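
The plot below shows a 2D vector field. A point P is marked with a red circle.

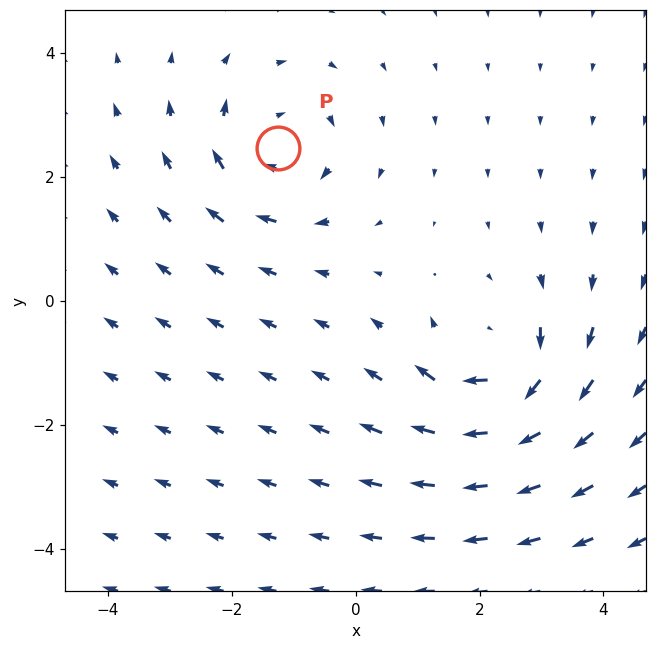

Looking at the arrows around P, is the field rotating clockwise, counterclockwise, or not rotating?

clockwise

Near P at (-1.3, 2.5) the arrows circulate clockwise. The curl (z-component) there is about -4; negative curl means clockwise rotation.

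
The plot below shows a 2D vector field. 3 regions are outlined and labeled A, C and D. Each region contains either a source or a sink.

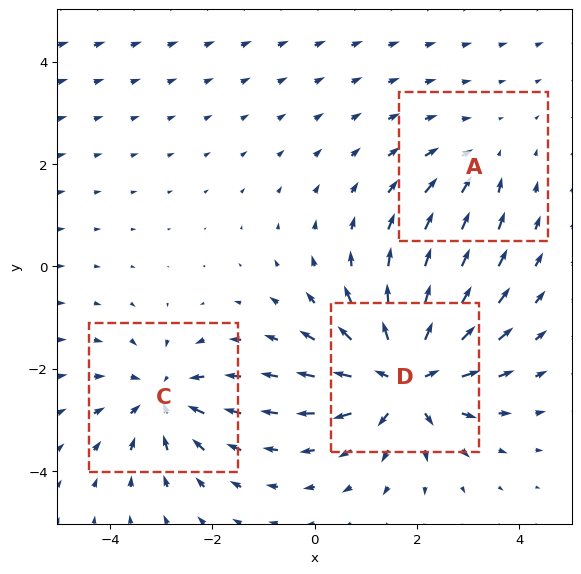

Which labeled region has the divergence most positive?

Divergence at each region's feature centre — A: about -2, C: about -4, D: about +5. Region D is most positive.

D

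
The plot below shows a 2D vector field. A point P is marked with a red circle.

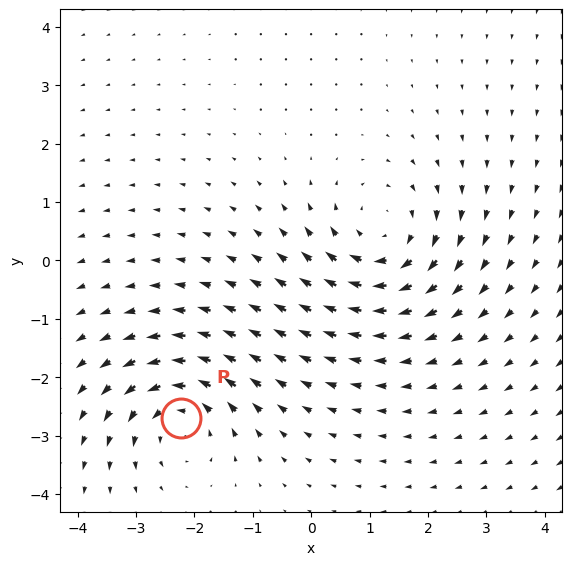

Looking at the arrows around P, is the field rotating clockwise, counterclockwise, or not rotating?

counterclockwise

Near P at (-2.2, -2.7) the arrows circulate counterclockwise. The curl (z-component) there is about +4; positive curl means counterclockwise rotation.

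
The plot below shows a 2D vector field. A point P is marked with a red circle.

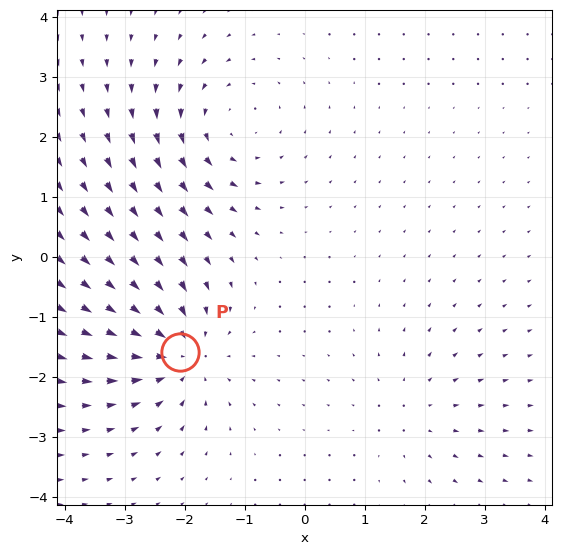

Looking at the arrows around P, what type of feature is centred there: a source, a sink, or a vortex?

sink

At P (-2.1, -1.6) the arrows converge inward. Divergence about -6, curl ≈0 — negative divergence with near-zero curl is a sink.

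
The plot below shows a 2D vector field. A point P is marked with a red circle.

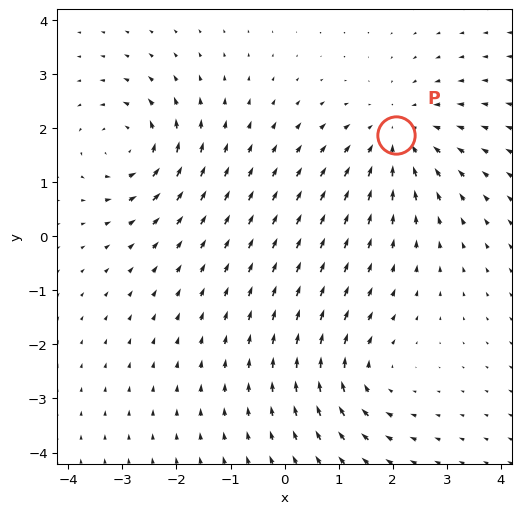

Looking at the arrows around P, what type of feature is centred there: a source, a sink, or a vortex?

At P (2.1, 1.9) the arrows converge inward. Divergence about -4, curl ≈0 — negative divergence with near-zero curl is a sink.

sink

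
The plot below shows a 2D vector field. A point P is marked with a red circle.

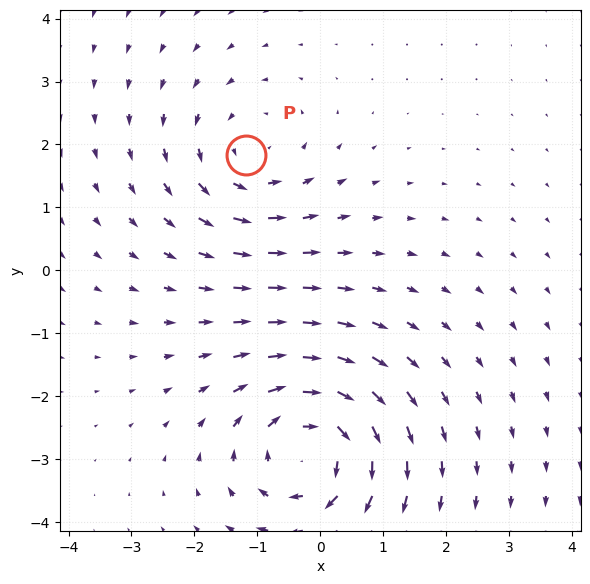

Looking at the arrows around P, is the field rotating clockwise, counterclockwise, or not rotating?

Near P at (-1.2, 1.8) the arrows circulate counterclockwise. The curl (z-component) there is about +3; positive curl means counterclockwise rotation.

counterclockwise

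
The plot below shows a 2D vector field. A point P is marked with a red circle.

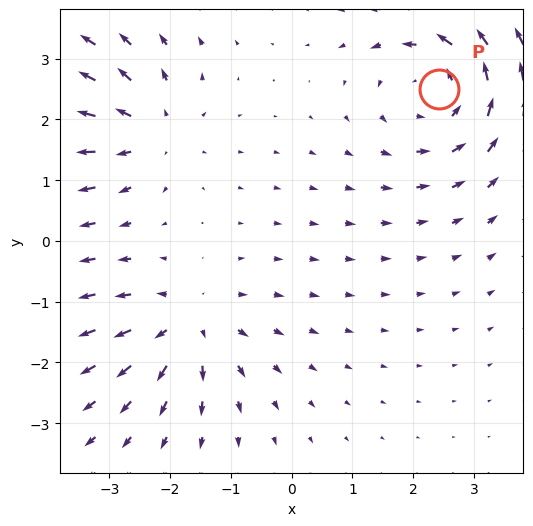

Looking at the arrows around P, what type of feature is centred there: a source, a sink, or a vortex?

At P (2.4, 2.5) the arrows circulate counterclockwise. Divergence ≈0, curl about +4 — near-zero divergence with nonzero curl is a vortex.

vortex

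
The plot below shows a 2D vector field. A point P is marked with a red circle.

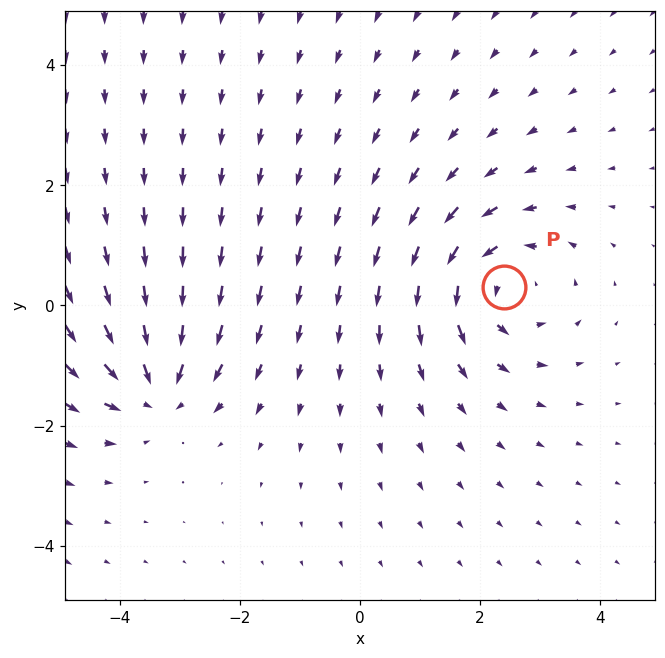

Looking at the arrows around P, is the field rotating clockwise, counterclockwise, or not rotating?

counterclockwise

Near P at (2.4, 0.3) the arrows circulate counterclockwise. The curl (z-component) there is about +4; positive curl means counterclockwise rotation.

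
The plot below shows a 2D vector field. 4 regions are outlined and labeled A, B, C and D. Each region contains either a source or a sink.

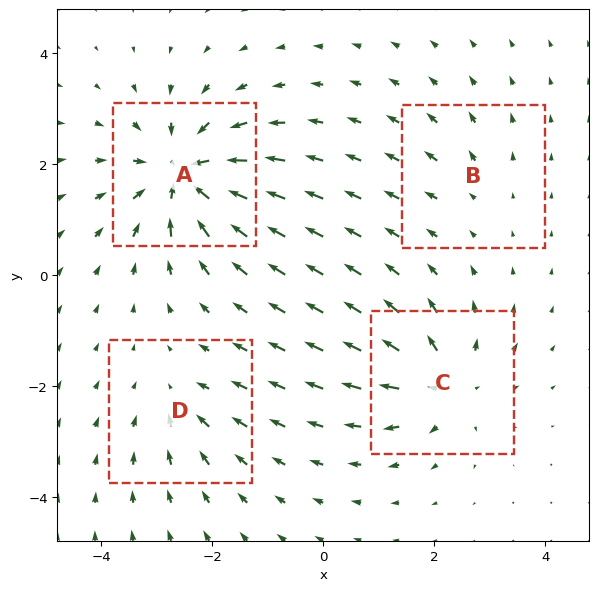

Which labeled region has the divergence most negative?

Divergence at each region's feature centre — A: about -8, B: about +2, C: about +6, D: about -3. Region A is most negative.

A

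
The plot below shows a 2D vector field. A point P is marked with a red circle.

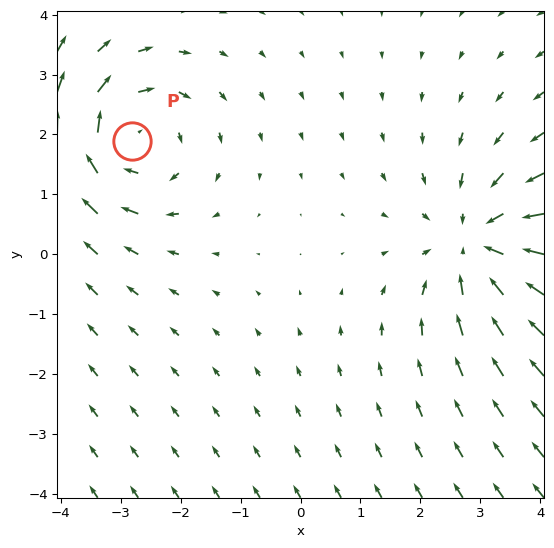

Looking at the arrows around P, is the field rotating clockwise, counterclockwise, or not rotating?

Near P at (-2.8, 1.9) the arrows circulate clockwise. The curl (z-component) there is about -4; negative curl means clockwise rotation.

clockwise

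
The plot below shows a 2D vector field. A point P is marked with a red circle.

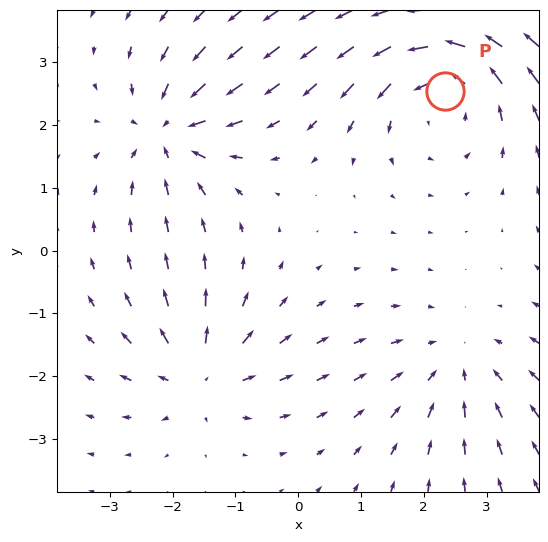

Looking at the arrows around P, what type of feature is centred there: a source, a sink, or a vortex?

At P (2.3, 2.6) the arrows circulate counterclockwise. Divergence ≈0, curl about +4 — near-zero divergence with nonzero curl is a vortex.

vortex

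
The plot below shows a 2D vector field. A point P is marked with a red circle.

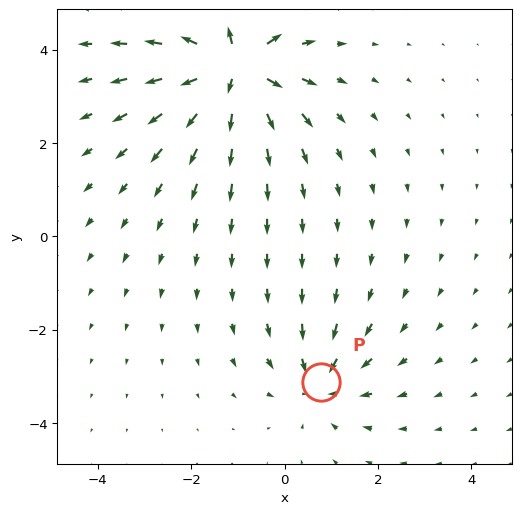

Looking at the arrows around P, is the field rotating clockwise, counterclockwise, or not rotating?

not rotating

Near P at (0.8, -3.1) the arrows show no circulation. The curl there is ≈0.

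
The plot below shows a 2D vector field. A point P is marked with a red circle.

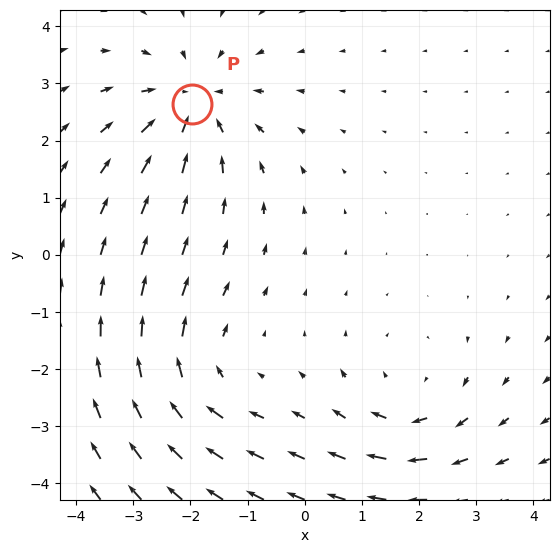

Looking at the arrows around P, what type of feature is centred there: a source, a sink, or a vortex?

At P (-2.0, 2.6) the arrows converge inward. Divergence about -4, curl ≈0 — negative divergence with near-zero curl is a sink.

sink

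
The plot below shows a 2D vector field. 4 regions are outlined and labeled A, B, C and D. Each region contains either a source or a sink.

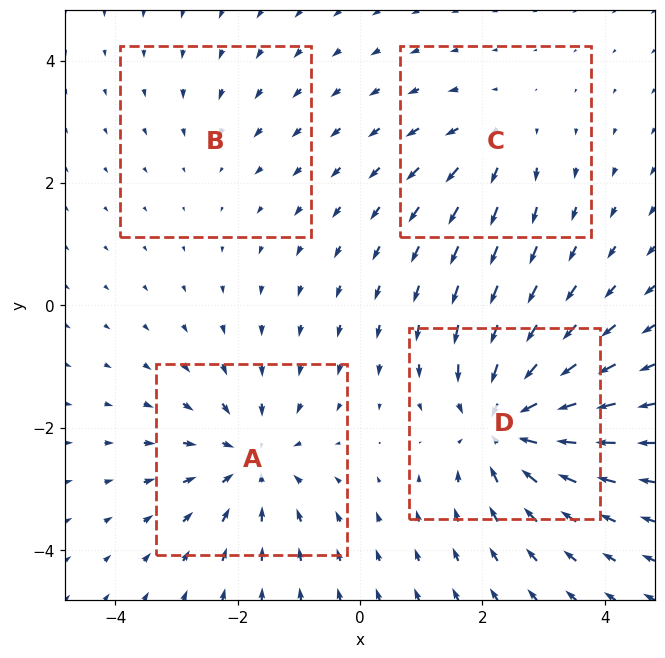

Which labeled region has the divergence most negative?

Divergence at each region's feature centre — A: about -5, B: about -2, C: about +3, D: about -7. Region D is most negative.

D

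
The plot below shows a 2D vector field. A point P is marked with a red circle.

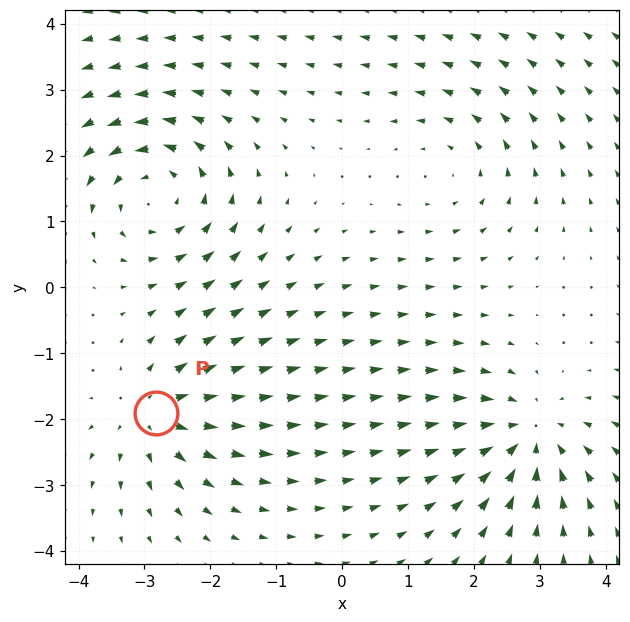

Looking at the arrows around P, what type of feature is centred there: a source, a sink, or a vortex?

source

At P (-2.8, -1.9) the arrows spread outward. Divergence about +5, curl ≈0 — positive divergence with near-zero curl is a source.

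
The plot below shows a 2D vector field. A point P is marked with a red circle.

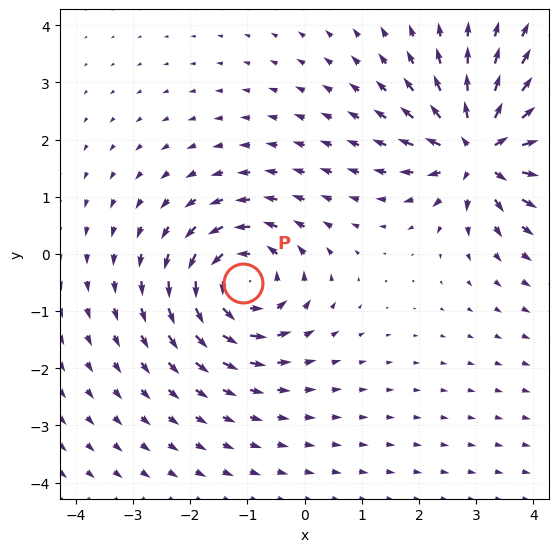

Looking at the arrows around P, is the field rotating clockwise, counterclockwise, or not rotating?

counterclockwise

Near P at (-1.1, -0.5) the arrows circulate counterclockwise. The curl (z-component) there is about +6; positive curl means counterclockwise rotation.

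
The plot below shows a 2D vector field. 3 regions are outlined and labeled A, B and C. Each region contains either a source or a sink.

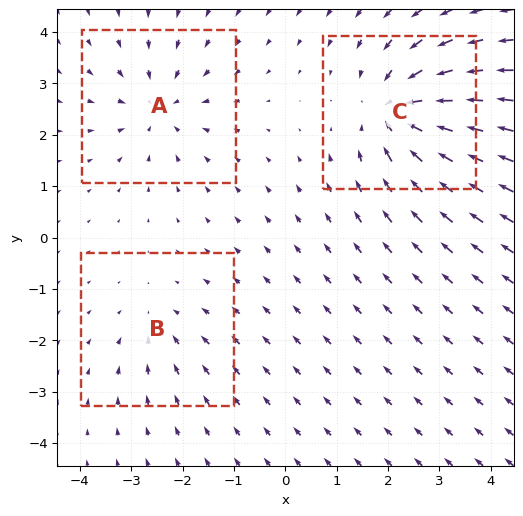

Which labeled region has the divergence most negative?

Divergence at each region's feature centre — A: about -3, B: about -2, C: about -5. Region C is most negative.

C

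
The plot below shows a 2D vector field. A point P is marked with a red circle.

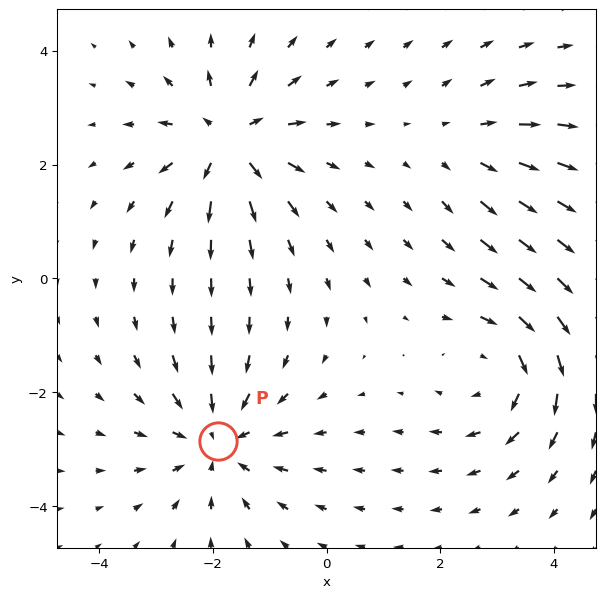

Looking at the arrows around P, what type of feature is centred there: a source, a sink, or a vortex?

sink

At P (-1.9, -2.9) the arrows converge inward. Divergence about -4, curl ≈0 — negative divergence with near-zero curl is a sink.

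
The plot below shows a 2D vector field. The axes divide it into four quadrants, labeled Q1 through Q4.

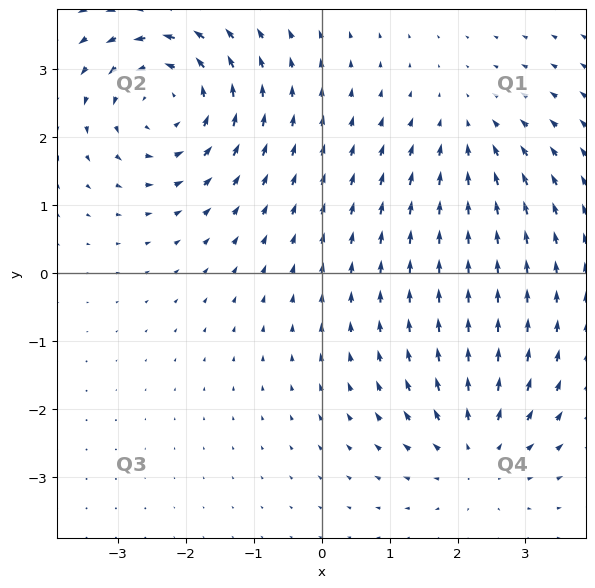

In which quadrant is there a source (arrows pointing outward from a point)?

Q4

The source sits at approximately (2.3, -2.6), which lies in quadrant Q4. The divergence there is about +3, positive as expected for a source.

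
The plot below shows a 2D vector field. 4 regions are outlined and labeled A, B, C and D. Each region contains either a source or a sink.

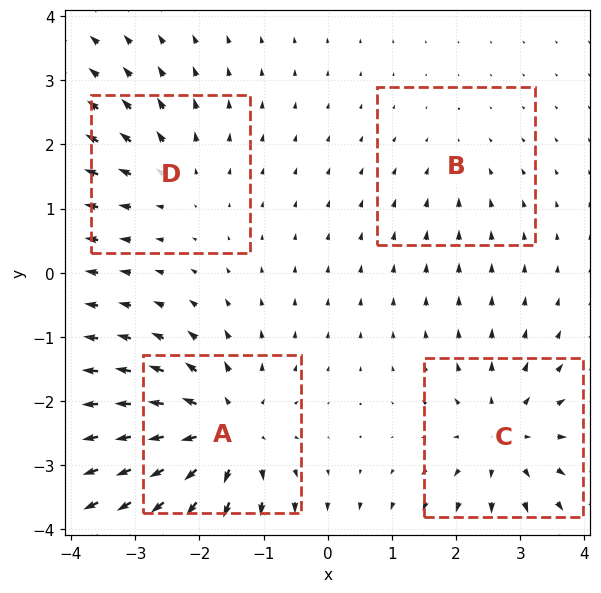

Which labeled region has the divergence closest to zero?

Divergence at each region's feature centre — A: about +7, B: about -2, C: about +5, D: about +3. Region B is closest to zero.

B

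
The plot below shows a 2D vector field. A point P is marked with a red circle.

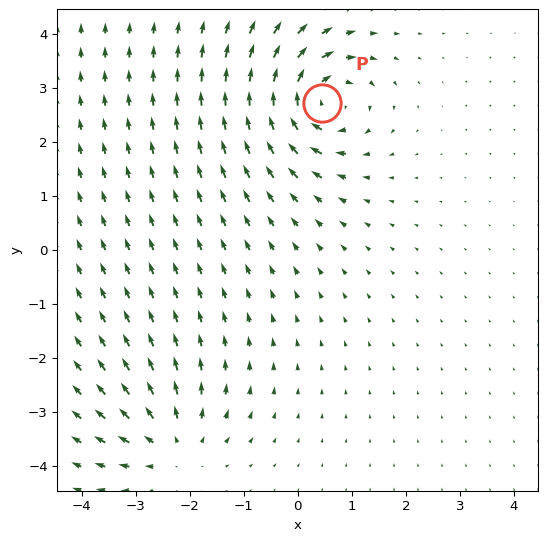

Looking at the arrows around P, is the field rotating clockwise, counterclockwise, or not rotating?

clockwise

Near P at (0.4, 2.7) the arrows circulate clockwise. The curl (z-component) there is about -6; negative curl means clockwise rotation.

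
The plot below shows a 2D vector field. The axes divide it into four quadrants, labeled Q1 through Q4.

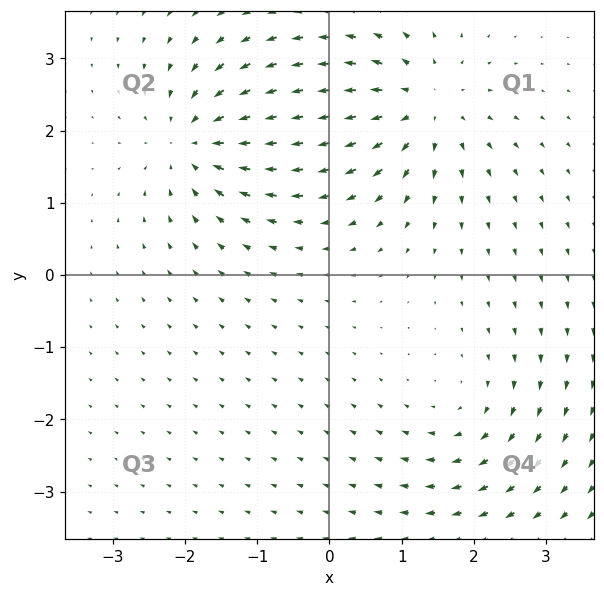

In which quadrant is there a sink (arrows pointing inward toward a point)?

Q2

The sink sits at approximately (-1.8, 1.9), which lies in quadrant Q2. The divergence there is about -6, negative as expected for a sink.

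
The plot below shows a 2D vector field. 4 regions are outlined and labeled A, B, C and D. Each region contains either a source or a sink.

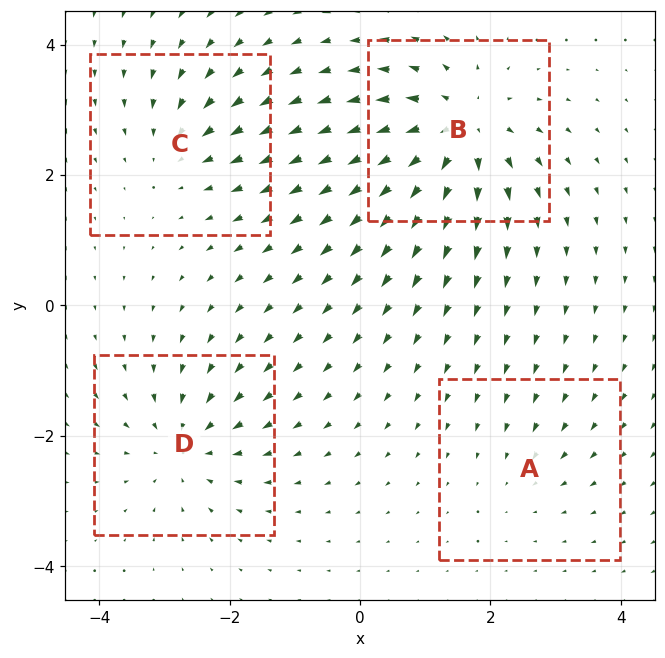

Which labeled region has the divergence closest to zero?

Divergence at each region's feature centre — A: about -2, B: about +7, C: about -4, D: about -5. Region A is closest to zero.

A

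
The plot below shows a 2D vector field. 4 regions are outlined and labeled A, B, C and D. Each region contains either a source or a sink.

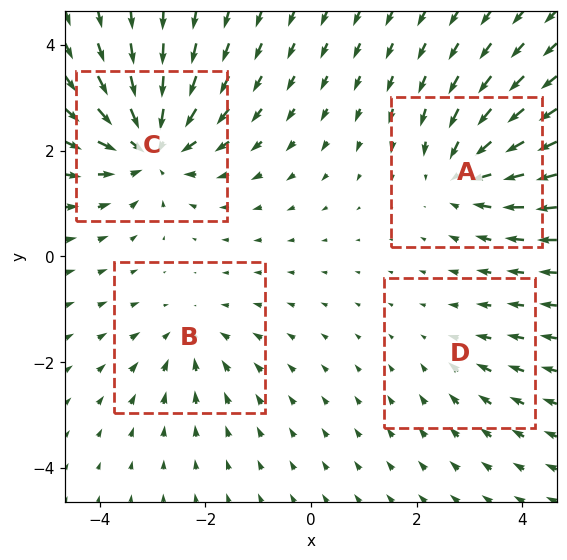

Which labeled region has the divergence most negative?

Divergence at each region's feature centre — A: about -5, B: about -3, C: about -7, D: about -2. Region C is most negative.

C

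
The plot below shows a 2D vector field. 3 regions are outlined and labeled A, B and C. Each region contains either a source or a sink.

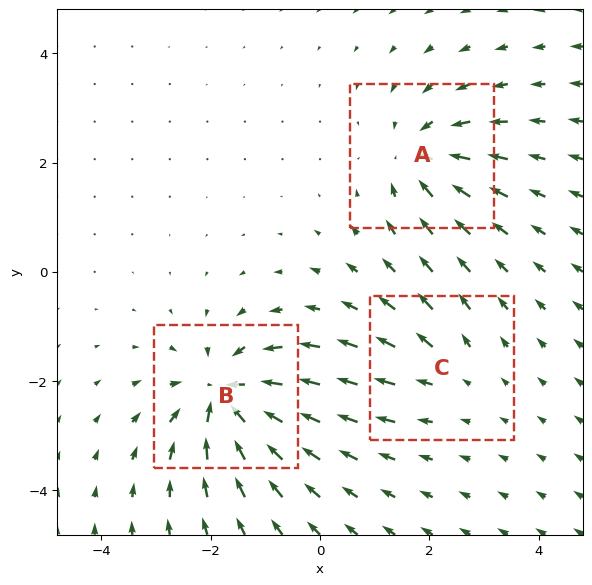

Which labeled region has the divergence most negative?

B

Divergence at each region's feature centre — A: about -4, B: about -6, C: about +2. Region B is most negative.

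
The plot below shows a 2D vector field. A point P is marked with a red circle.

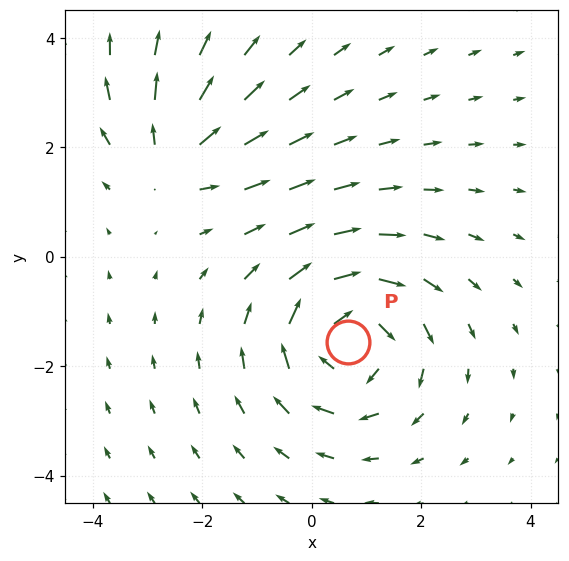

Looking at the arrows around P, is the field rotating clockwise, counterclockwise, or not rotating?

Near P at (0.7, -1.6) the arrows circulate clockwise. The curl (z-component) there is about -4; negative curl means clockwise rotation.

clockwise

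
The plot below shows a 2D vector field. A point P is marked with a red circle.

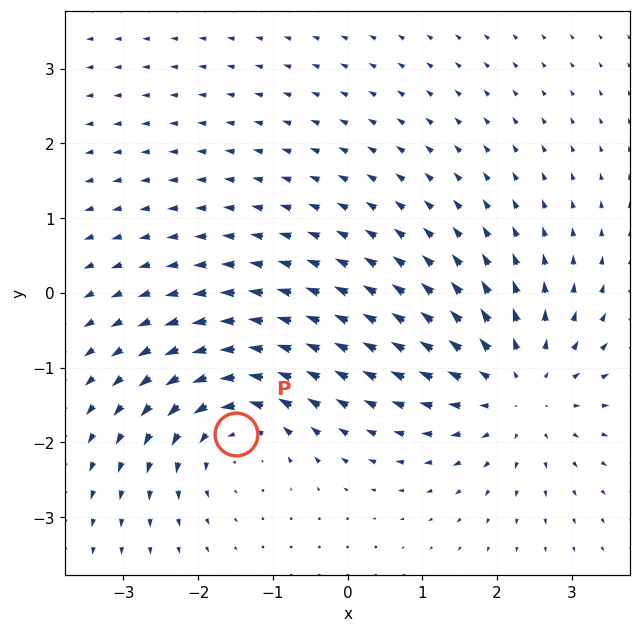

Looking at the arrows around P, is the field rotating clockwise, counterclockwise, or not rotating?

counterclockwise

Near P at (-1.5, -1.9) the arrows circulate counterclockwise. The curl (z-component) there is about +4; positive curl means counterclockwise rotation.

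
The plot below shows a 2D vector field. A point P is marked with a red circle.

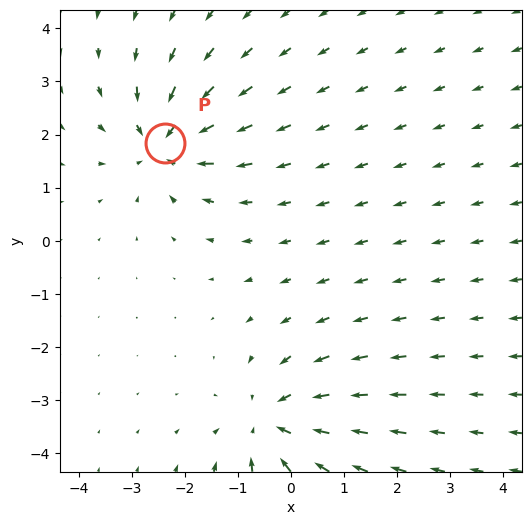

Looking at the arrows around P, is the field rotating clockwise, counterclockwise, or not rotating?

not rotating

Near P at (-2.4, 1.8) the arrows show no circulation. The curl there is ≈0.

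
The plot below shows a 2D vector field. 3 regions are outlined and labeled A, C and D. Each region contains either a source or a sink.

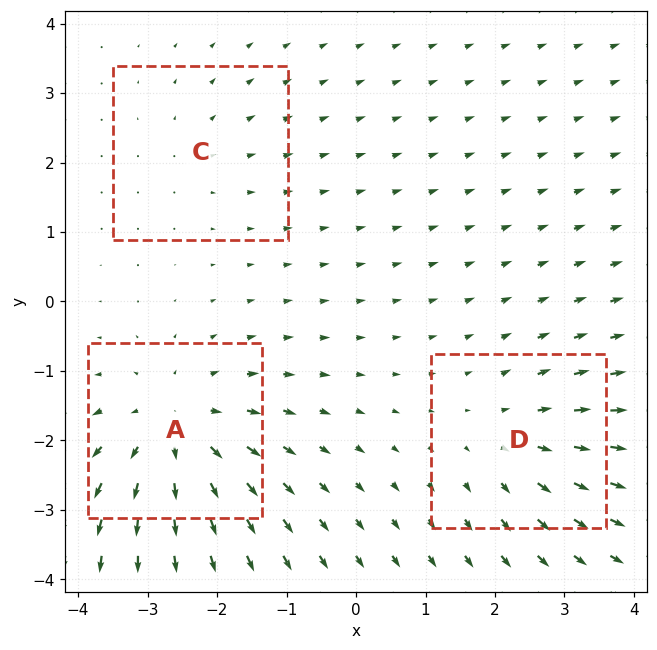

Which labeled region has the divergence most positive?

Divergence at each region's feature centre — A: about +5, C: about +2, D: about +3. Region A is most positive.

A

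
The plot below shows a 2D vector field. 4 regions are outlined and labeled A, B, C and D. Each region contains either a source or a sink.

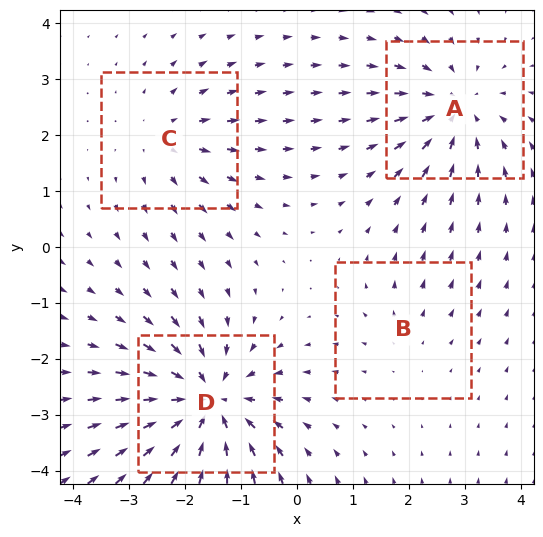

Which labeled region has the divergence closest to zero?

B

Divergence at each region's feature centre — A: about -5, B: about +2, C: about +3, D: about -7. Region B is closest to zero.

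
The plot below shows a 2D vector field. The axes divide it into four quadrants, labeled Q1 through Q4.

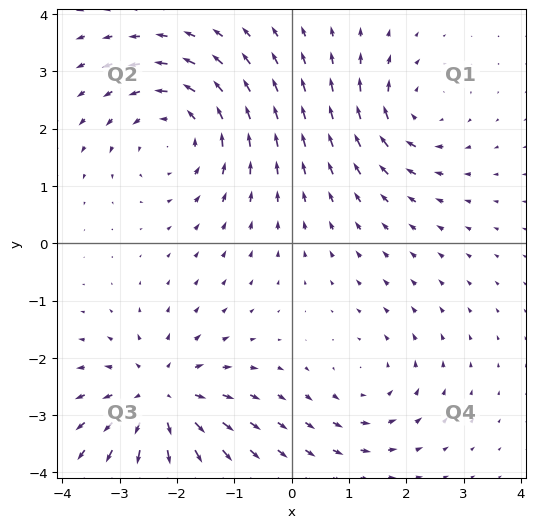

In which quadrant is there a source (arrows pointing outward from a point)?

Q3

The source sits at approximately (-2.3, -2.7), which lies in quadrant Q3. The divergence there is about +5, positive as expected for a source.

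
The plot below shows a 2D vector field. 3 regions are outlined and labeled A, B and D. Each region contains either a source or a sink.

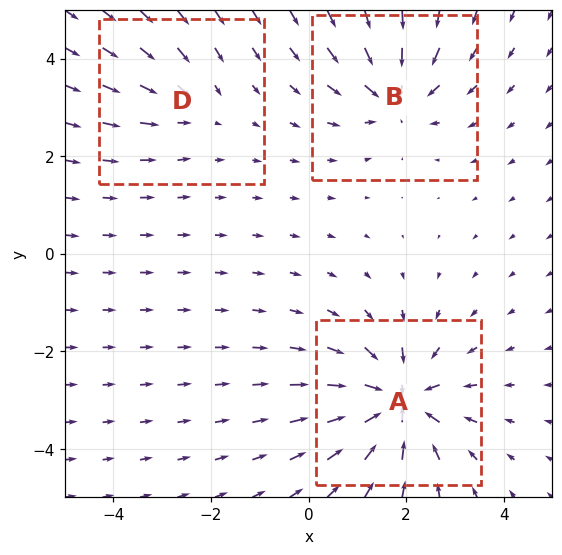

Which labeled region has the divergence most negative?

Divergence at each region's feature centre — A: about -6, B: about -4, D: about -2. Region A is most negative.

A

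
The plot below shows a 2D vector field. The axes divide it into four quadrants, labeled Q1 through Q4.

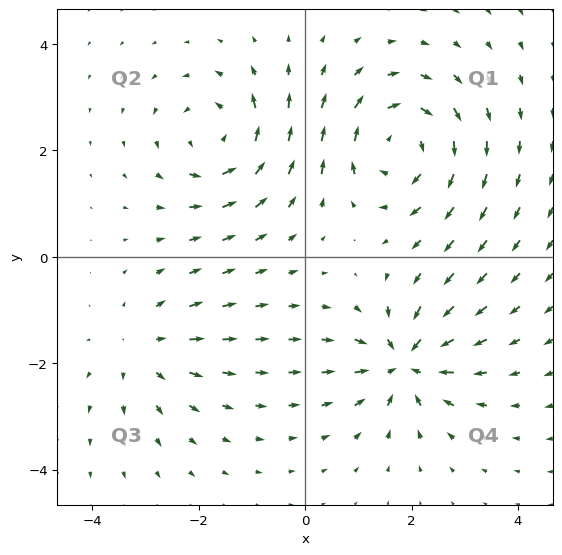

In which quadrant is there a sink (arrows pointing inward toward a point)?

The sink sits at approximately (1.9, -2.0), which lies in quadrant Q4. The divergence there is about -5, negative as expected for a sink.

Q4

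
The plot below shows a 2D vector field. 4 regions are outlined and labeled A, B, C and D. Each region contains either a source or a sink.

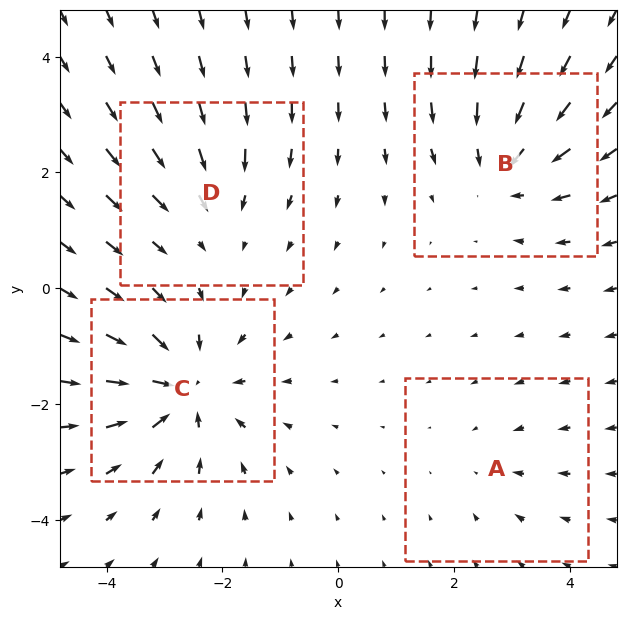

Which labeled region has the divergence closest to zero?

Divergence at each region's feature centre — A: about -2, B: about -5, C: about -7, D: about -3. Region A is closest to zero.

A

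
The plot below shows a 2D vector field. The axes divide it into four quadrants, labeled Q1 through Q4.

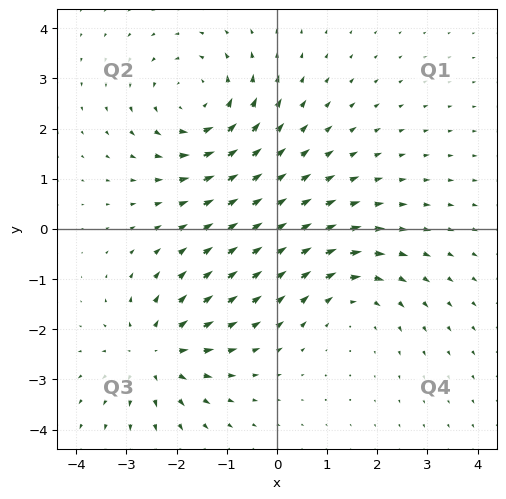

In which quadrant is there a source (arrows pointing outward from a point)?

Q3

The source sits at approximately (-2.4, -2.5), which lies in quadrant Q3. The divergence there is about +5, positive as expected for a source.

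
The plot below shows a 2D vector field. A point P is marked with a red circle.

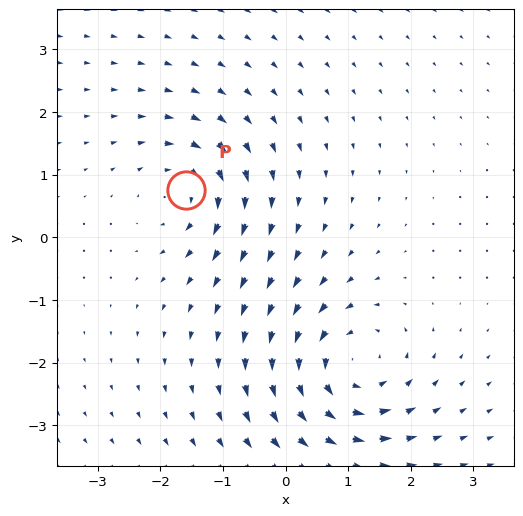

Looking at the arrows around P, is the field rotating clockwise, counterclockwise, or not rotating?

clockwise

Near P at (-1.6, 0.8) the arrows circulate clockwise. The curl (z-component) there is about -5; negative curl means clockwise rotation.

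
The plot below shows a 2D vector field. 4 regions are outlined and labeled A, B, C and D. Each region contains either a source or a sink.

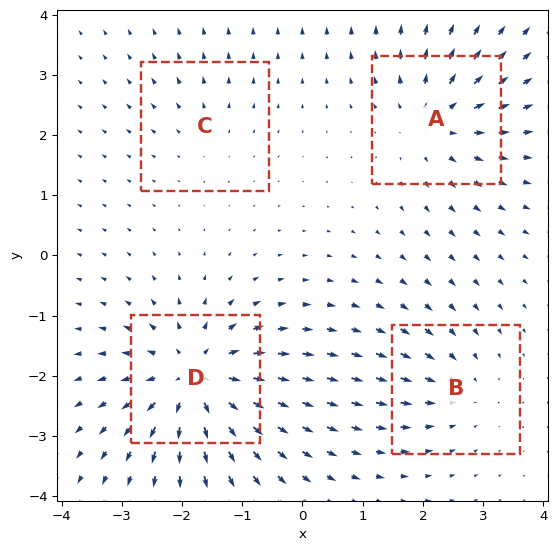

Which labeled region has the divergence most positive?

D

Divergence at each region's feature centre — A: about +6, B: about -4, C: about +2, D: about +8. Region D is most positive.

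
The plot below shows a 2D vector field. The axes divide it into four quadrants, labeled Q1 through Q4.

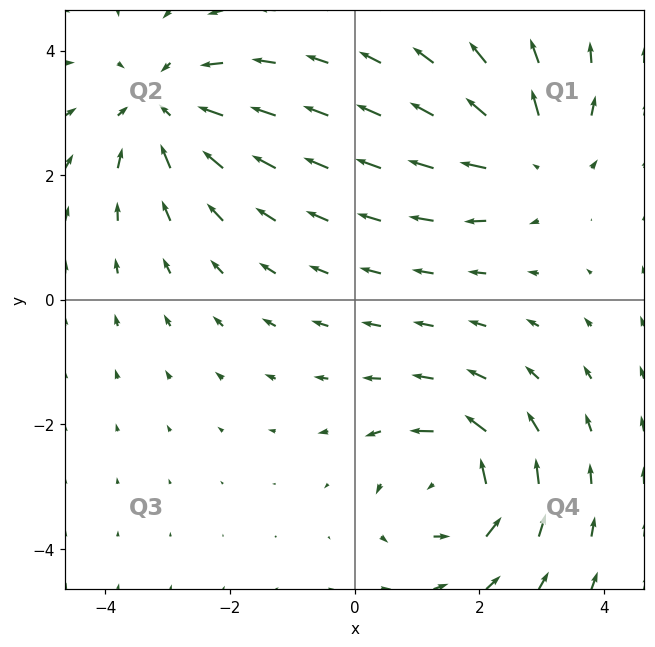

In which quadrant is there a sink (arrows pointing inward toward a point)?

Q2

The sink sits at approximately (-3.1, 3.1), which lies in quadrant Q2. The divergence there is about -4, negative as expected for a sink.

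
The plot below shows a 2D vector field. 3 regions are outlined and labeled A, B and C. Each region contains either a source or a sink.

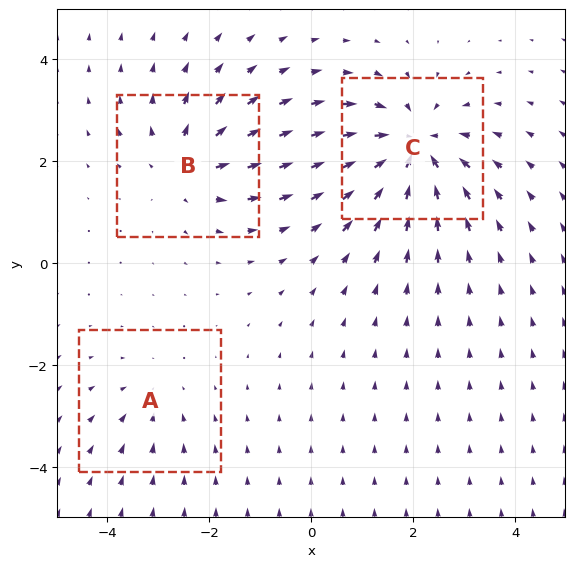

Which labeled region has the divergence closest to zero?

A

Divergence at each region's feature centre — A: about -2, B: about +3, C: about -5. Region A is closest to zero.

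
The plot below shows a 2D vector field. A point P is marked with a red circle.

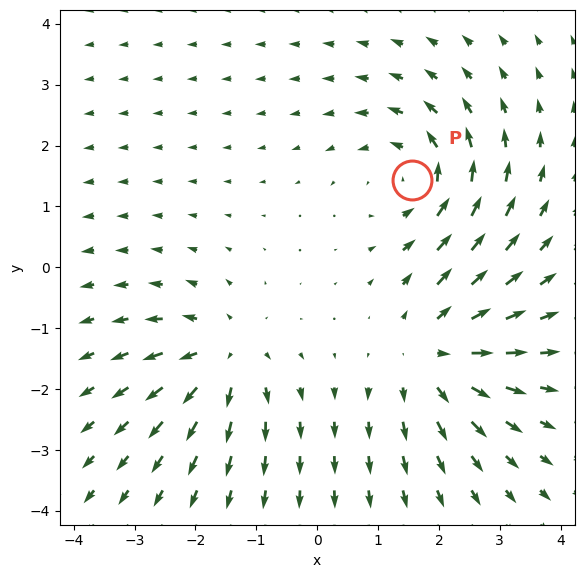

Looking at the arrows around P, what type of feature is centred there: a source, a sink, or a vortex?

vortex

At P (1.6, 1.4) the arrows circulate counterclockwise. Divergence ≈0, curl about +4 — near-zero divergence with nonzero curl is a vortex.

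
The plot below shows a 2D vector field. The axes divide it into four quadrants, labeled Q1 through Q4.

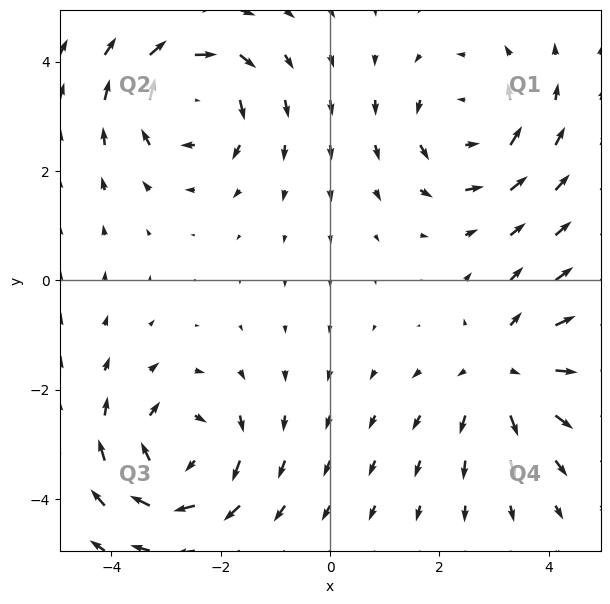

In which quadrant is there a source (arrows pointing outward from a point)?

Q4

The source sits at approximately (3.2, -1.6), which lies in quadrant Q4. The divergence there is about +3, positive as expected for a source.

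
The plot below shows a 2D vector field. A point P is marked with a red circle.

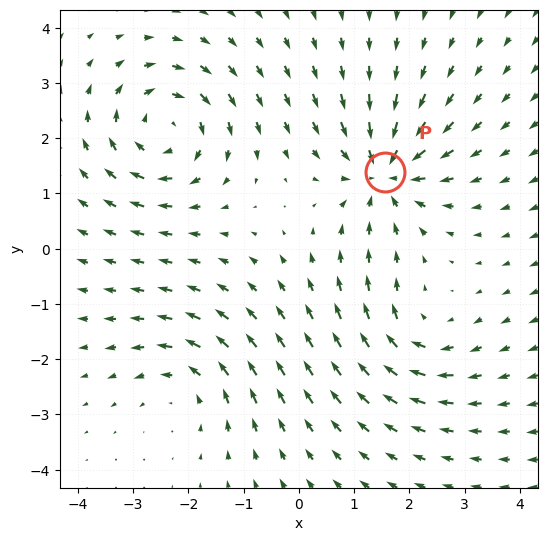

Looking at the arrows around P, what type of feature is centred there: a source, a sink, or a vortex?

At P (1.6, 1.4) the arrows converge inward. Divergence about -6, curl ≈0 — negative divergence with near-zero curl is a sink.

sink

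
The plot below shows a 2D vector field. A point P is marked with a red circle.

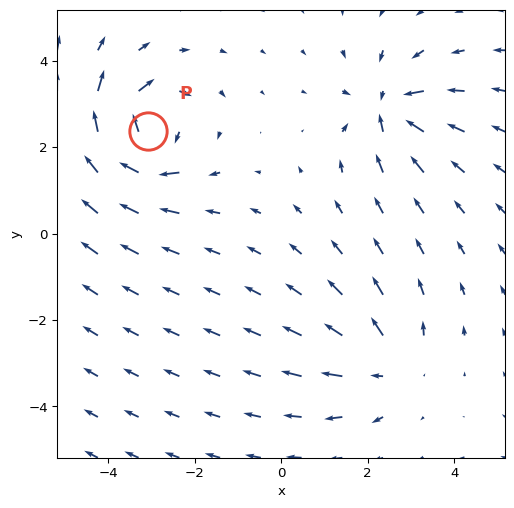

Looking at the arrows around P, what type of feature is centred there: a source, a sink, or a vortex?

vortex

At P (-3.1, 2.4) the arrows circulate clockwise. Divergence ≈0, curl about -6 — near-zero divergence with nonzero curl is a vortex.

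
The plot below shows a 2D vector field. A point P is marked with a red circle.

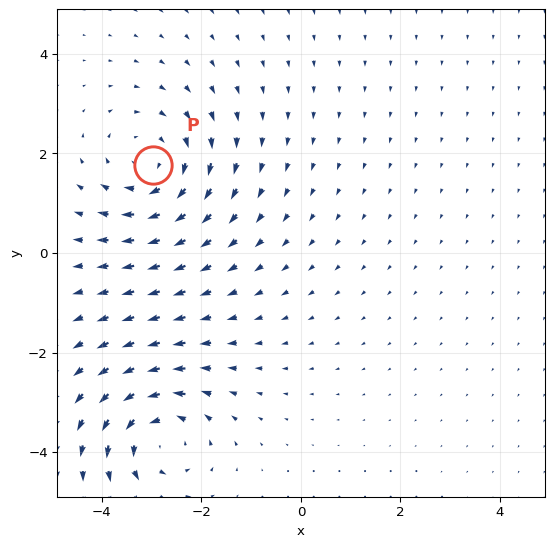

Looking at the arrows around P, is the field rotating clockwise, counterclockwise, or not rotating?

Near P at (-3.0, 1.8) the arrows circulate clockwise. The curl (z-component) there is about -4; negative curl means clockwise rotation.

clockwise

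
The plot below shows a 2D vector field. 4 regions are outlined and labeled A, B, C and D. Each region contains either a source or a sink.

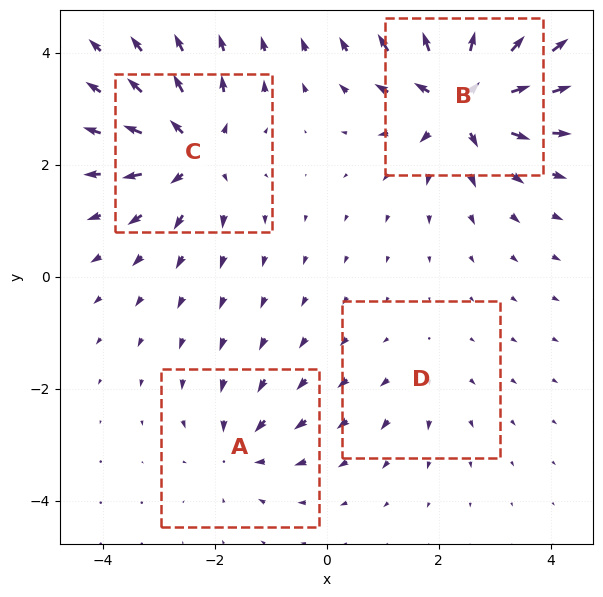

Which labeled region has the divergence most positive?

Divergence at each region's feature centre — A: about -4, B: about +9, C: about +6, D: about +2. Region B is most positive.

B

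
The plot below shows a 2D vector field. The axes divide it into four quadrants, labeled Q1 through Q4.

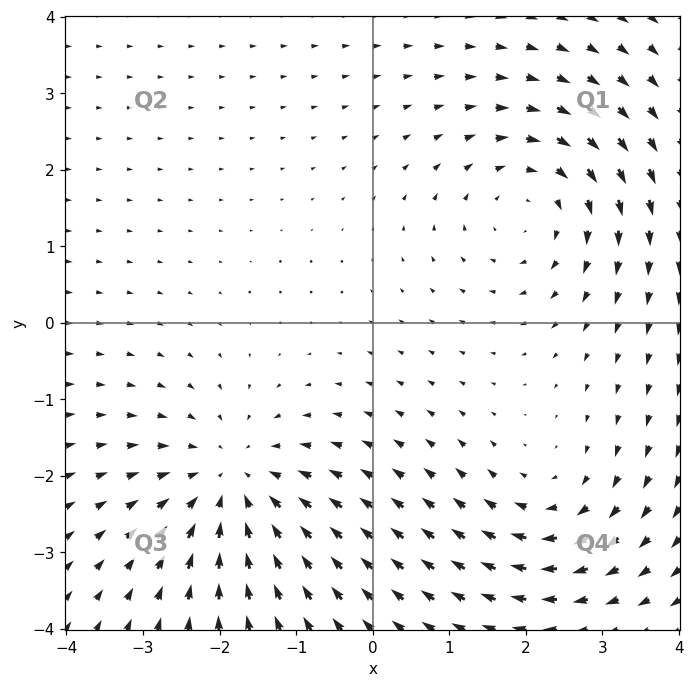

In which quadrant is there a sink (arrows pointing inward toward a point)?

The sink sits at approximately (-1.8, -2.1), which lies in quadrant Q3. The divergence there is about -4, negative as expected for a sink.

Q3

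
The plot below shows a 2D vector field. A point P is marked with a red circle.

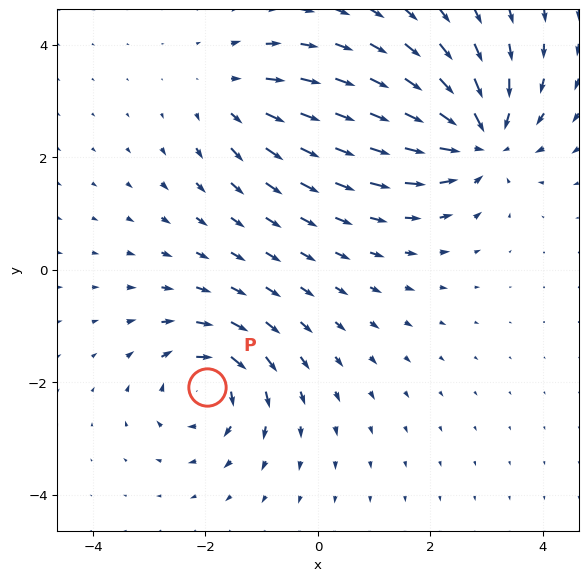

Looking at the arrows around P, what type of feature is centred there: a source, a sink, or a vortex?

vortex

At P (-2.0, -2.1) the arrows circulate clockwise. Divergence ≈0, curl about -5 — near-zero divergence with nonzero curl is a vortex.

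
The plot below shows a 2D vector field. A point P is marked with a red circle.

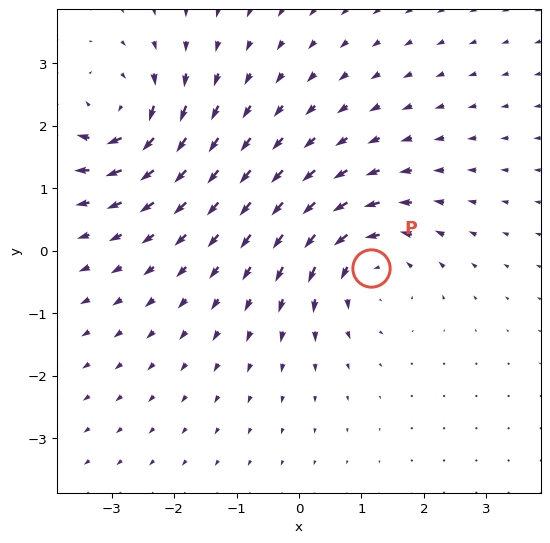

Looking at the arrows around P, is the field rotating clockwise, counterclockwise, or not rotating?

Near P at (1.1, -0.3) the arrows circulate counterclockwise. The curl (z-component) there is about +5; positive curl means counterclockwise rotation.

counterclockwise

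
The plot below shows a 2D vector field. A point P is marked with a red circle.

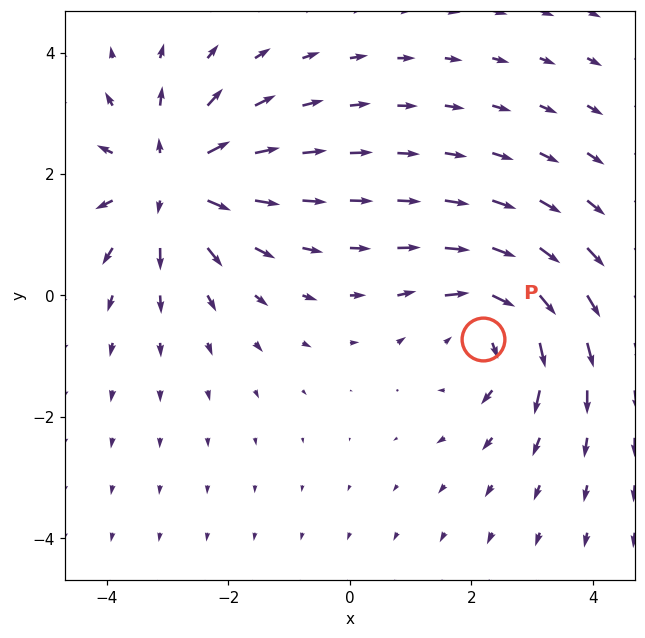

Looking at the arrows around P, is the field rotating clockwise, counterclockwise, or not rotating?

clockwise

Near P at (2.2, -0.7) the arrows circulate clockwise. The curl (z-component) there is about -4; negative curl means clockwise rotation.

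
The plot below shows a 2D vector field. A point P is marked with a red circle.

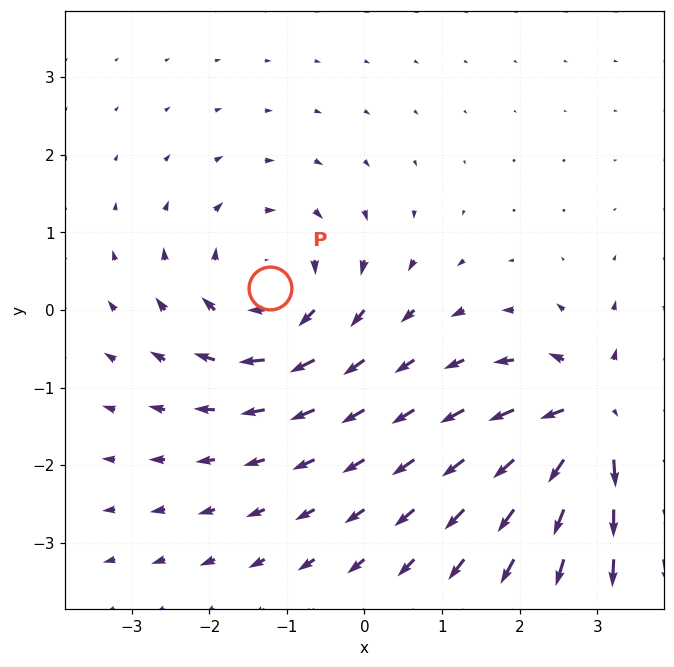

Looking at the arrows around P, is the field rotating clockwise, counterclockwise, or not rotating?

clockwise

Near P at (-1.2, 0.3) the arrows circulate clockwise. The curl (z-component) there is about -3; negative curl means clockwise rotation.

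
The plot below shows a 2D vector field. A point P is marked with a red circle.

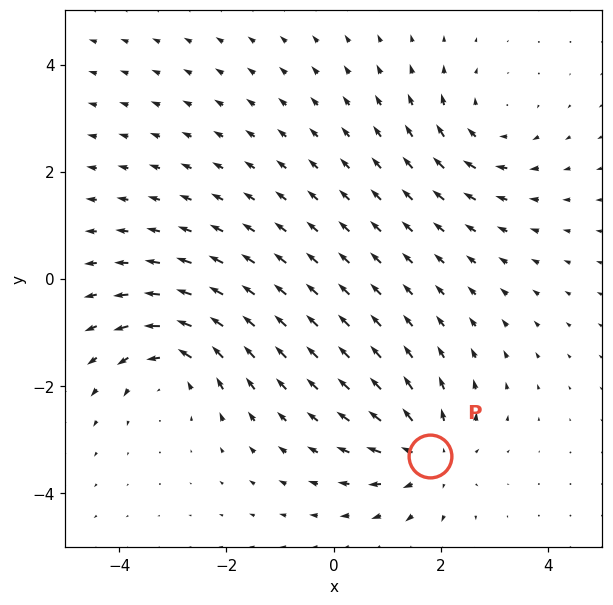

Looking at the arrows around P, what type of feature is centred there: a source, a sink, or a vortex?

At P (1.8, -3.3) the arrows spread outward. Divergence about +5, curl ≈0 — positive divergence with near-zero curl is a source.

source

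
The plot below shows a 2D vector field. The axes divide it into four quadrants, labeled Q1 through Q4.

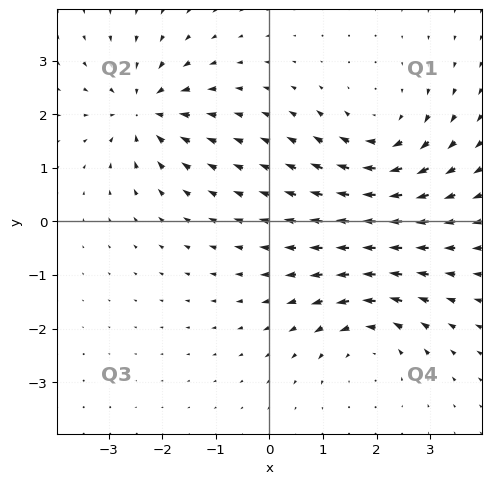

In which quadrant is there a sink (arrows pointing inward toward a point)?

The sink sits at approximately (-2.3, 2.1), which lies in quadrant Q2. The divergence there is about -4, negative as expected for a sink.

Q2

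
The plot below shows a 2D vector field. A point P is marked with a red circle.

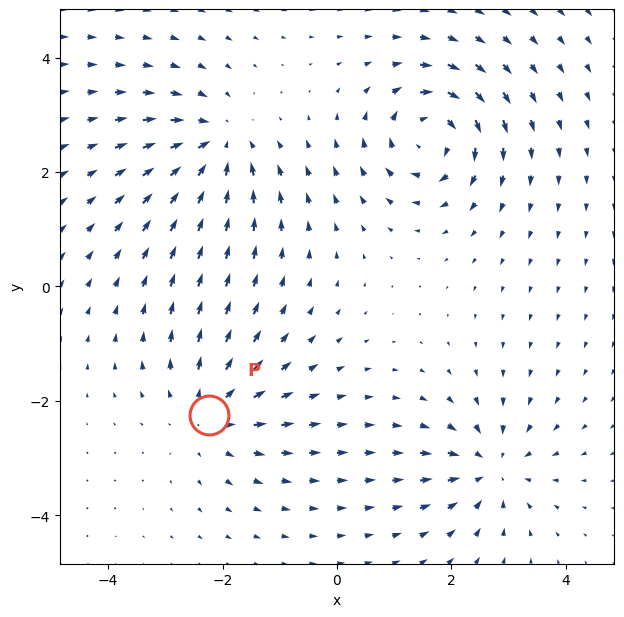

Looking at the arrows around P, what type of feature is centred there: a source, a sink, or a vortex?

At P (-2.2, -2.2) the arrows spread outward. Divergence about +4, curl ≈0 — positive divergence with near-zero curl is a source.

source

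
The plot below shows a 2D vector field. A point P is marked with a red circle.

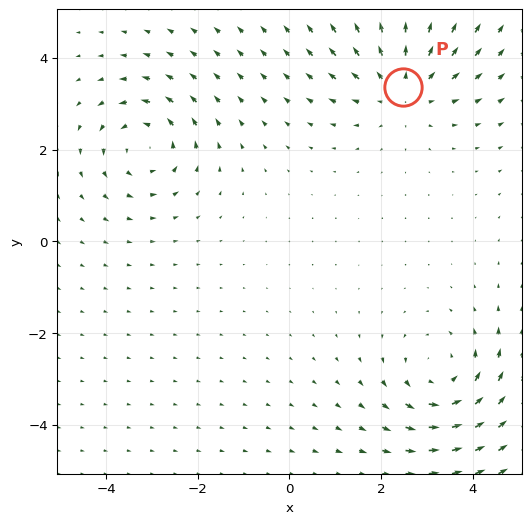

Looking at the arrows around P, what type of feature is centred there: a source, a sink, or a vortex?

At P (2.5, 3.4) the arrows spread outward. Divergence about +3, curl ≈0 — positive divergence with near-zero curl is a source.

source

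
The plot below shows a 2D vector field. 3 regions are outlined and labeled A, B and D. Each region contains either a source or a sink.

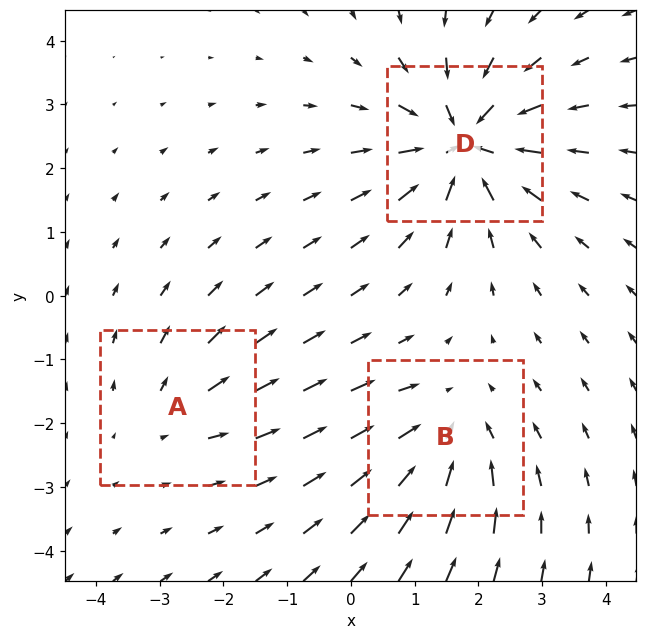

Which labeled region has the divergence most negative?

Divergence at each region's feature centre — A: about +2, B: about -3, D: about -5. Region D is most negative.

D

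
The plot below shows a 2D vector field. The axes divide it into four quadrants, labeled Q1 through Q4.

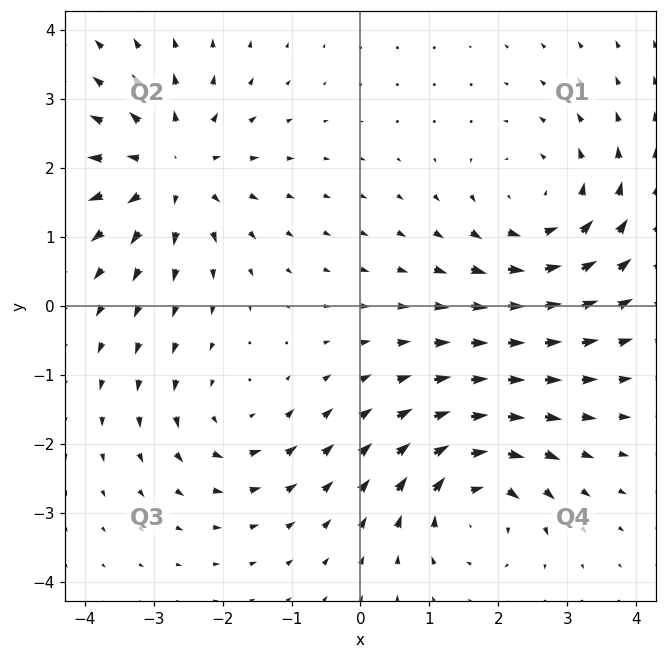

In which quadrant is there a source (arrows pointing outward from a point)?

The source sits at approximately (-2.7, 2.0), which lies in quadrant Q2. The divergence there is about +4, positive as expected for a source.

Q2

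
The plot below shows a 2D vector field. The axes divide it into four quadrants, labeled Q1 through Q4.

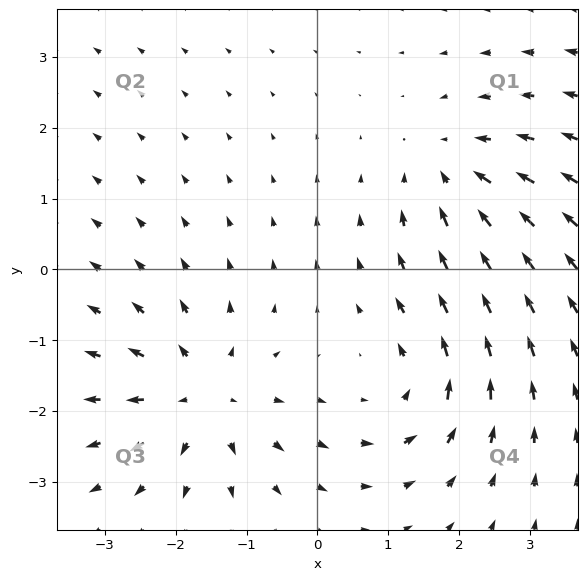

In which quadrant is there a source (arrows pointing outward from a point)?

Q3

The source sits at approximately (-1.6, -1.8), which lies in quadrant Q3. The divergence there is about +4, positive as expected for a source.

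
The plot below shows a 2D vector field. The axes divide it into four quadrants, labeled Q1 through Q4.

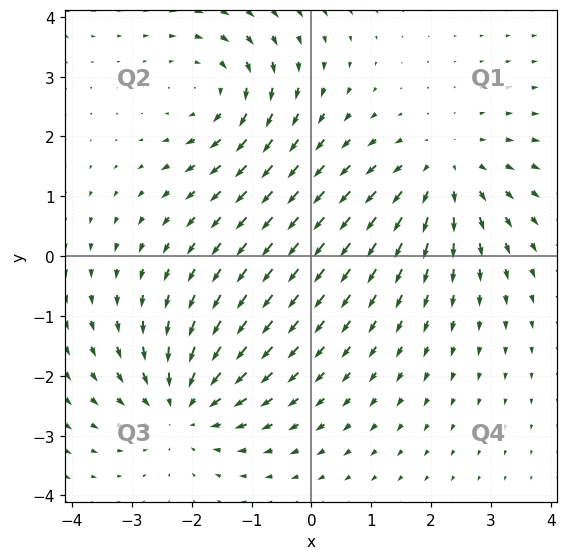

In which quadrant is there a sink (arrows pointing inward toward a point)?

The sink sits at approximately (-2.1, -2.5), which lies in quadrant Q3. The divergence there is about -4, negative as expected for a sink.

Q3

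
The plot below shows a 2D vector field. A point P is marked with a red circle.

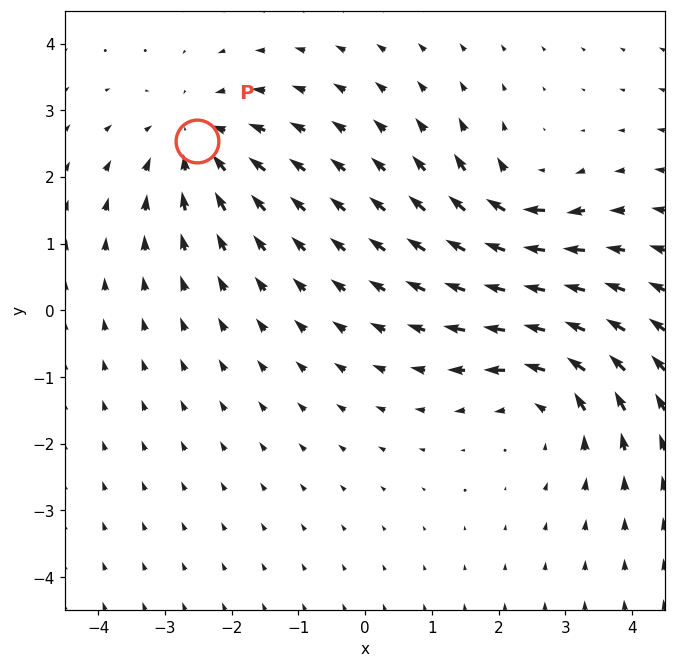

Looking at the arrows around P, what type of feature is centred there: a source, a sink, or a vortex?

sink

At P (-2.5, 2.5) the arrows converge inward. Divergence about -4, curl ≈0 — negative divergence with near-zero curl is a sink.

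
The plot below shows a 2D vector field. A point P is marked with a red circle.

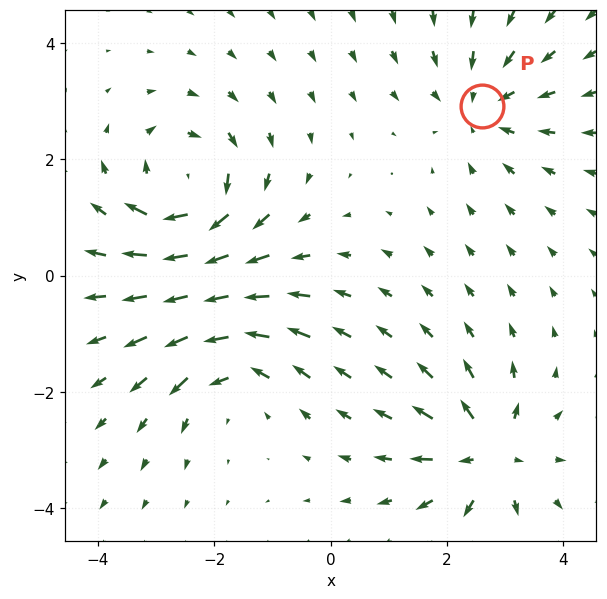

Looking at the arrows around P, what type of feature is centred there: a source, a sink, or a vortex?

At P (2.6, 2.9) the arrows converge inward. Divergence about -3, curl ≈0 — negative divergence with near-zero curl is a sink.

sink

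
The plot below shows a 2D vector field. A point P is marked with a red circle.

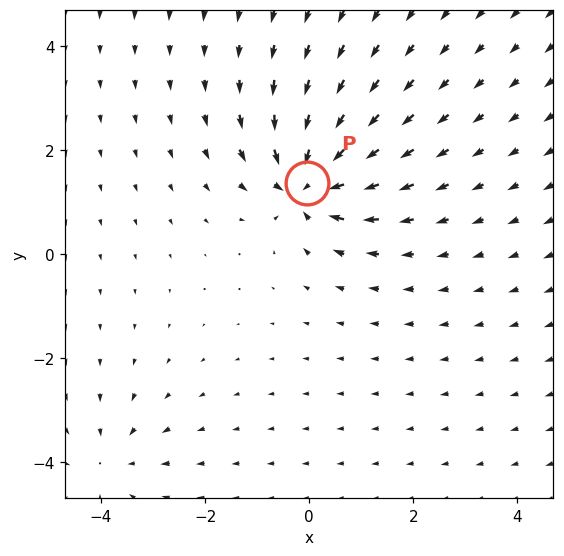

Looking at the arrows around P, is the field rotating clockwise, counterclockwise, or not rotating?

Near P at (-0.0, 1.4) the arrows show no circulation. The curl there is ≈0.

not rotating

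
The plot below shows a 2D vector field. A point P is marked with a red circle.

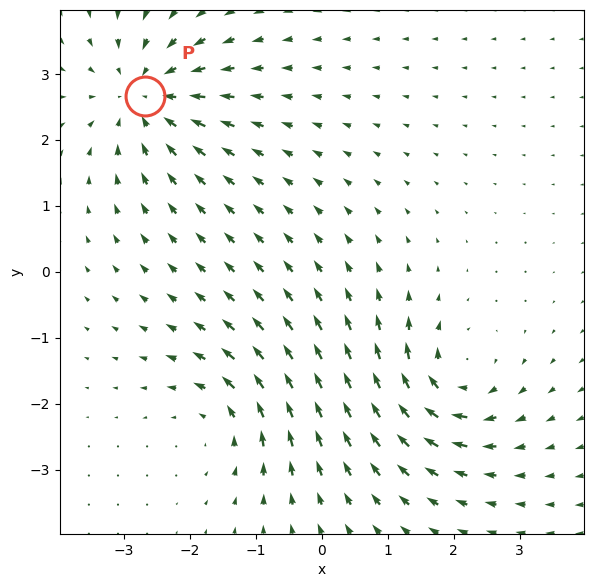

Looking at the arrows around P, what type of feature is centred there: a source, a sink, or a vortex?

sink

At P (-2.7, 2.7) the arrows converge inward. Divergence about -5, curl ≈0 — negative divergence with near-zero curl is a sink.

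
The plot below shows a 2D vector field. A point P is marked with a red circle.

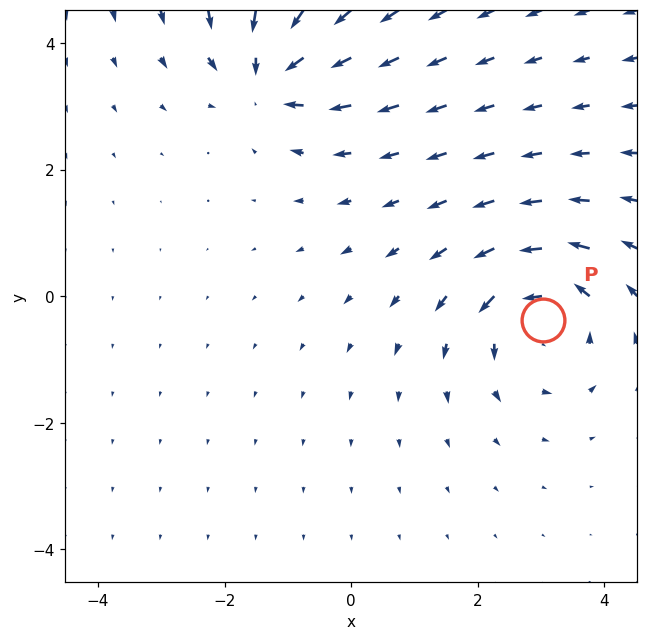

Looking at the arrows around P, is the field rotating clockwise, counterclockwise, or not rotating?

Near P at (3.0, -0.4) the arrows circulate counterclockwise. The curl (z-component) there is about +5; positive curl means counterclockwise rotation.

counterclockwise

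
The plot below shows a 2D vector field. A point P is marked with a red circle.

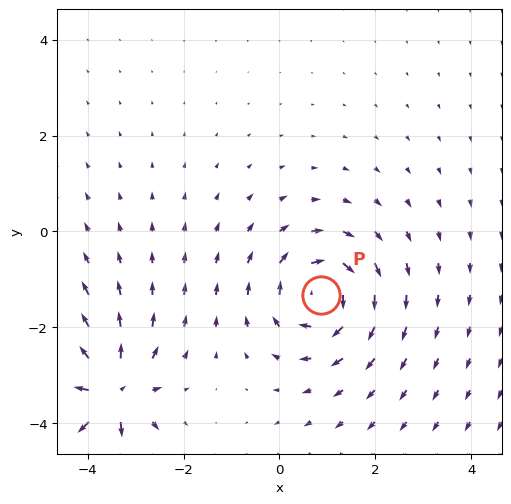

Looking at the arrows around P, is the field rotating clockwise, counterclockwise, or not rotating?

Near P at (0.9, -1.3) the arrows circulate clockwise. The curl (z-component) there is about -4; negative curl means clockwise rotation.

clockwise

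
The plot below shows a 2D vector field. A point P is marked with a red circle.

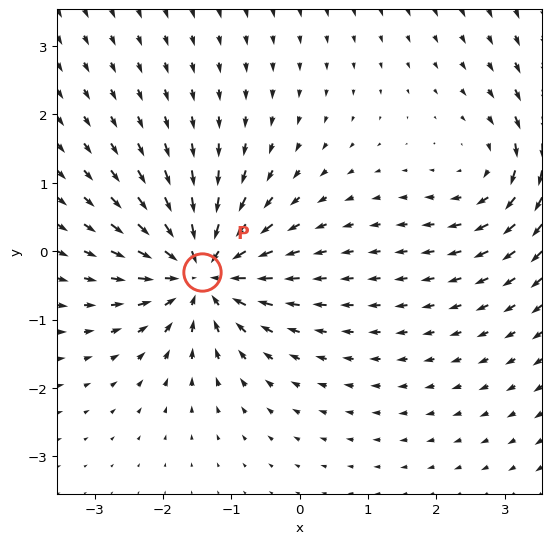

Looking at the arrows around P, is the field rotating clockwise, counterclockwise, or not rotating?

Near P at (-1.4, -0.3) the arrows show no circulation. The curl there is ≈0.

not rotating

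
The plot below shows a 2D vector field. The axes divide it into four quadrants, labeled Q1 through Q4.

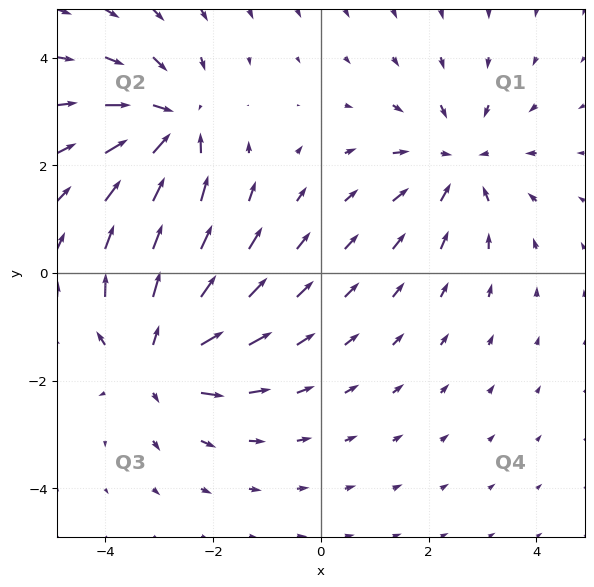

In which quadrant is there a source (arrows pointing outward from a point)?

Q3

The source sits at approximately (-3.0, -1.6), which lies in quadrant Q3. The divergence there is about +5, positive as expected for a source.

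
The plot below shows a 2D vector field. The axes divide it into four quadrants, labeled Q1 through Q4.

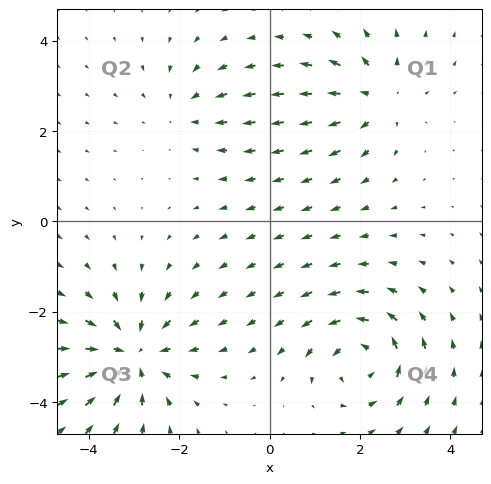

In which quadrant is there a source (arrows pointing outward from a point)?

Q1

The source sits at approximately (2.4, 2.7), which lies in quadrant Q1. The divergence there is about +4, positive as expected for a source.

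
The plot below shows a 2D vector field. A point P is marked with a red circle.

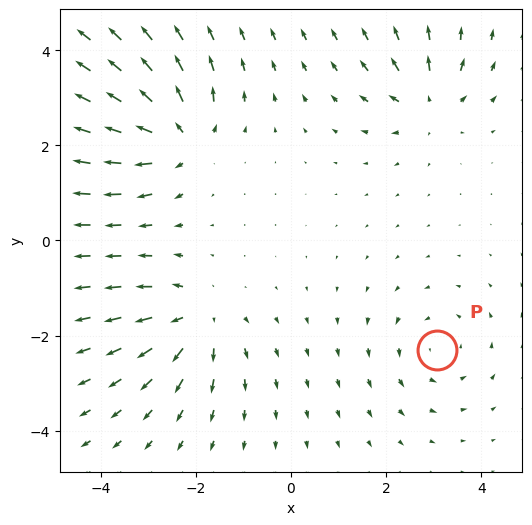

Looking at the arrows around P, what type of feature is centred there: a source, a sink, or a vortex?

At P (3.1, -2.3) the arrows circulate counterclockwise. Divergence ≈0, curl about +3 — near-zero divergence with nonzero curl is a vortex.

vortex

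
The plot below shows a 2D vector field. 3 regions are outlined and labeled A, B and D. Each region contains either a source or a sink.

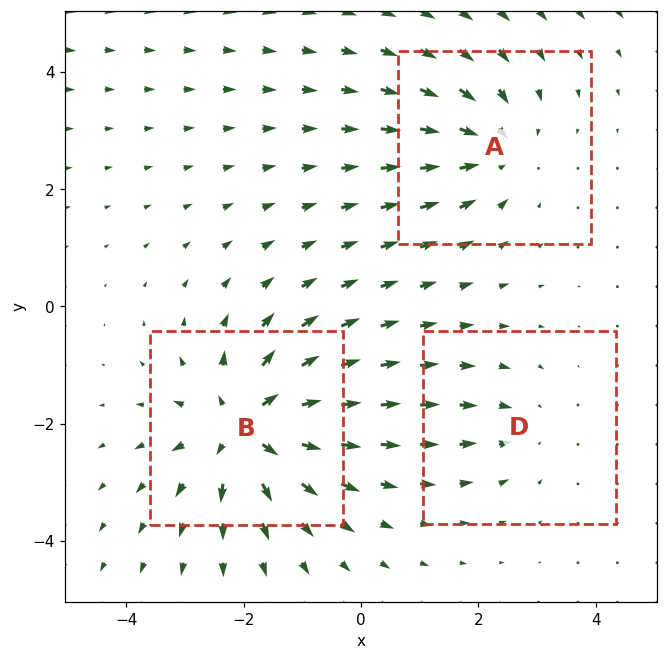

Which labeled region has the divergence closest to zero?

Divergence at each region's feature centre — A: about -4, B: about +5, D: about -2. Region D is closest to zero.

D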